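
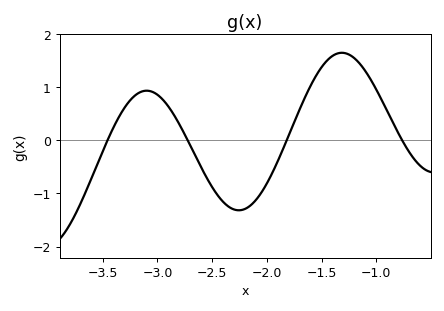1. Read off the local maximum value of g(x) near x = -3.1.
0.935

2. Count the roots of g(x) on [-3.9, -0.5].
4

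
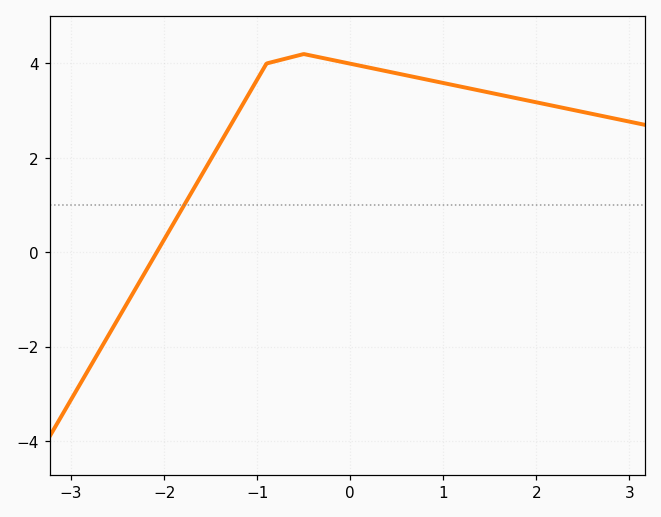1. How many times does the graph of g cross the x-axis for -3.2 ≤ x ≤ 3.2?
1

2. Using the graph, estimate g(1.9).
3.2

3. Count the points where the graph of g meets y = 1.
1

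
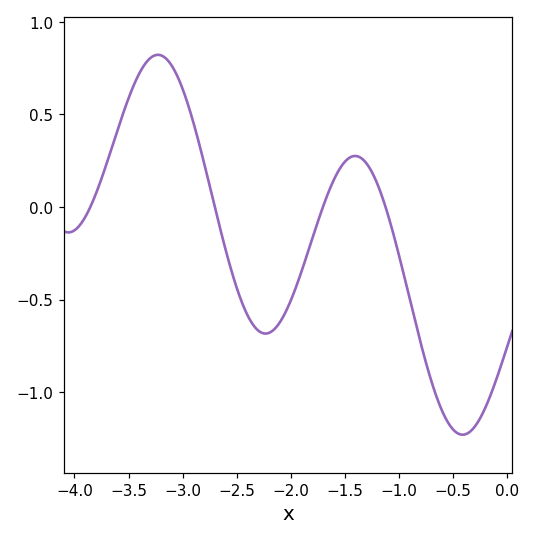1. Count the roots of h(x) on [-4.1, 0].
4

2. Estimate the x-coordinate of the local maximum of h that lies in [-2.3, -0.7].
-1.4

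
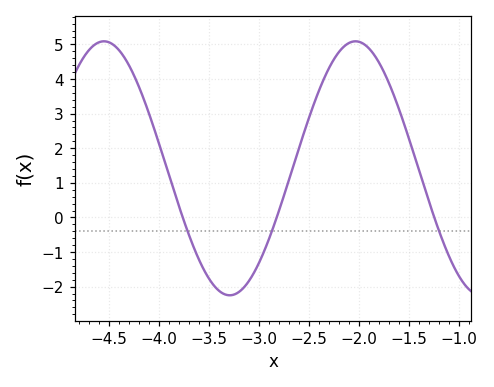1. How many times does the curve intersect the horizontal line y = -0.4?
3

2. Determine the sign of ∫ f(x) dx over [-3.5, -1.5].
positive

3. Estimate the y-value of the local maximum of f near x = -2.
5.1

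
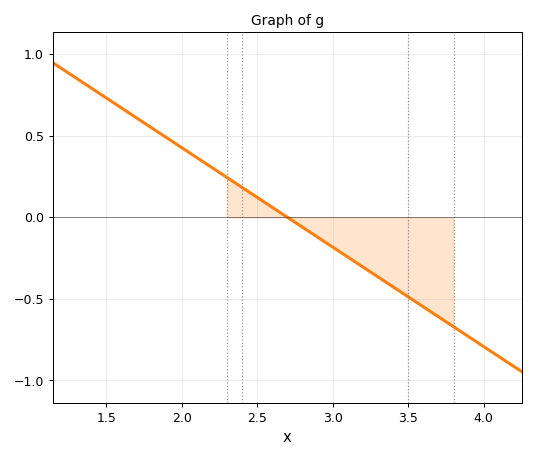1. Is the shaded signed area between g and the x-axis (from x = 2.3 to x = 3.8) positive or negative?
negative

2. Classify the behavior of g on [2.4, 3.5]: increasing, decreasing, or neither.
decreasing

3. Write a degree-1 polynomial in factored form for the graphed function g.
y = -0.61(x - 2.7)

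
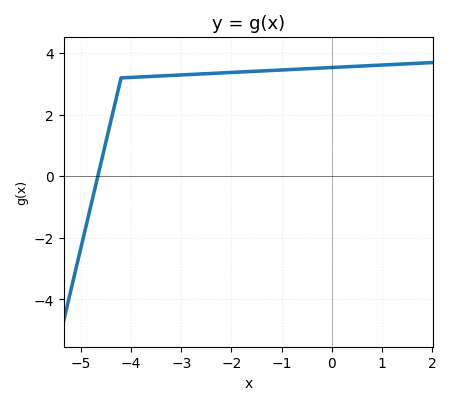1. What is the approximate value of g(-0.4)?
3.6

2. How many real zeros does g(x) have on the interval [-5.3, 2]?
1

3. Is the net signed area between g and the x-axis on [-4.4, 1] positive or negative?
positive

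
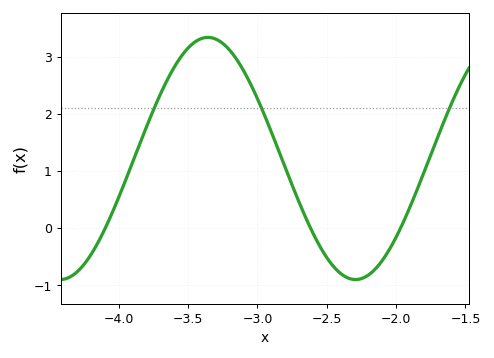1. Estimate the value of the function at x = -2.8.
1.1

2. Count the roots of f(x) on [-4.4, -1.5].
3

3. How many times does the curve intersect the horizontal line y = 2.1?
3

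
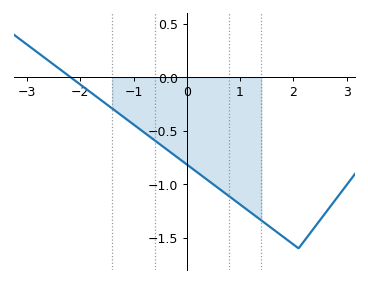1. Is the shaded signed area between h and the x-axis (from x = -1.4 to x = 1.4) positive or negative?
negative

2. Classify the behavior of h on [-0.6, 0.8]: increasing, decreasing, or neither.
decreasing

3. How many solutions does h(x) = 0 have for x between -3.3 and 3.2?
1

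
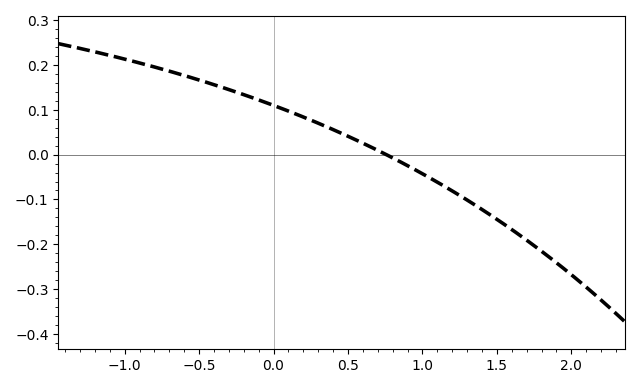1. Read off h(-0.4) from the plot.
0.16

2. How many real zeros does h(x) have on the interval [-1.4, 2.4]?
1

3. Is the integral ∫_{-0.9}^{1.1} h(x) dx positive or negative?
positive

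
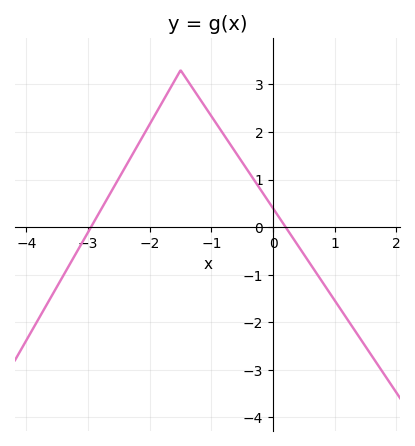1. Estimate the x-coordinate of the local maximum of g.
-1.5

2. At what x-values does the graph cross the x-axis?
-3, 0.2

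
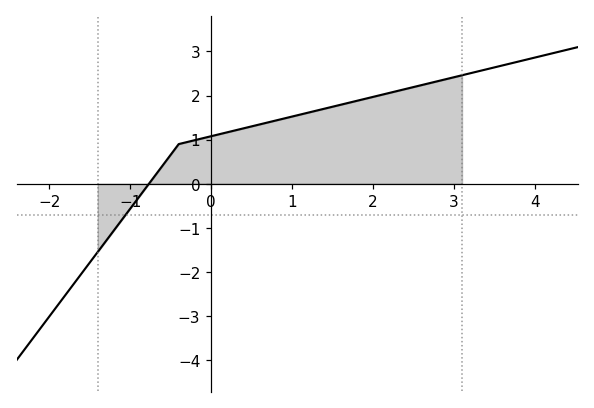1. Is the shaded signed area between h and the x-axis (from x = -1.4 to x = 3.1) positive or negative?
positive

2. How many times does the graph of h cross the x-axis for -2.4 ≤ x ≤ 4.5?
1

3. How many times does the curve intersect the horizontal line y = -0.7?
1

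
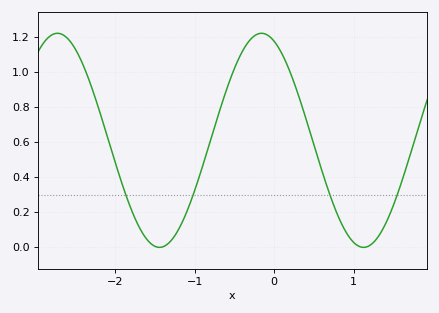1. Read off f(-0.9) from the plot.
0.463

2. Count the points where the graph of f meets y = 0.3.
4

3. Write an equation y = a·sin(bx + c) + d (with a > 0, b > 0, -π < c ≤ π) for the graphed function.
y = 0.61sin(2.45x + 1.96) + 0.61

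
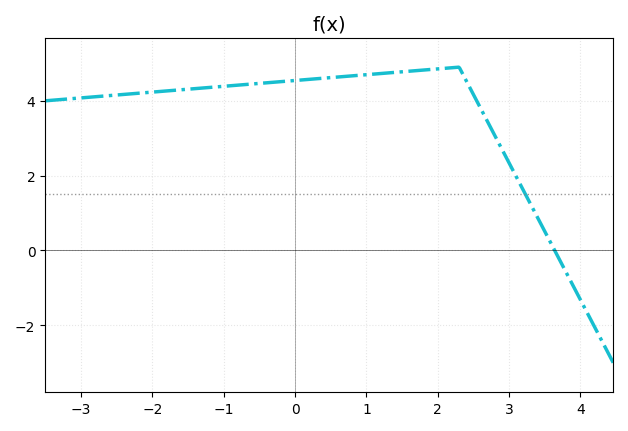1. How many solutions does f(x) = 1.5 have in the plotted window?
1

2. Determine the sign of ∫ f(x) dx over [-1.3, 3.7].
positive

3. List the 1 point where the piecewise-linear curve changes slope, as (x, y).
(2.3, 4.9)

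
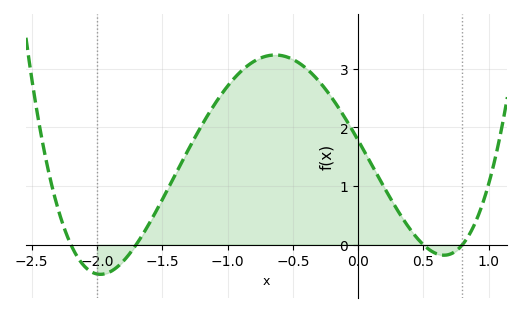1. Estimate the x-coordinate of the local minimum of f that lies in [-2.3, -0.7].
-1.95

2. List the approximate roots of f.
-2.2, -1.7, 0.5, 0.8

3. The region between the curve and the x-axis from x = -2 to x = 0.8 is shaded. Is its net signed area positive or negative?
positive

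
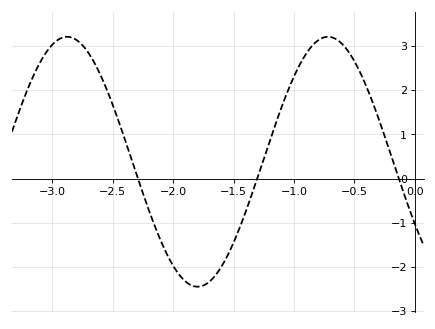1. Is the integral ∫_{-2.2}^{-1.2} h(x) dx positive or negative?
negative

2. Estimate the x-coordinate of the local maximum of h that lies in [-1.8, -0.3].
-0.719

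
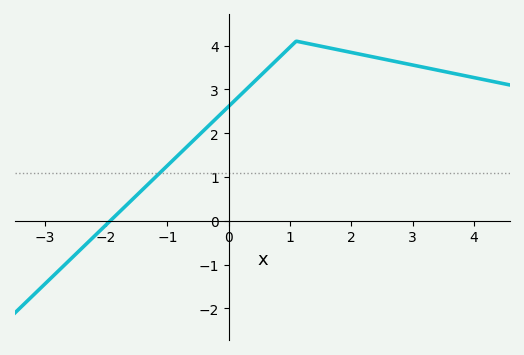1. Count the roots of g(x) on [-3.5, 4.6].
1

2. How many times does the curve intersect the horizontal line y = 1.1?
1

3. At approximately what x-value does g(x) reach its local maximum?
1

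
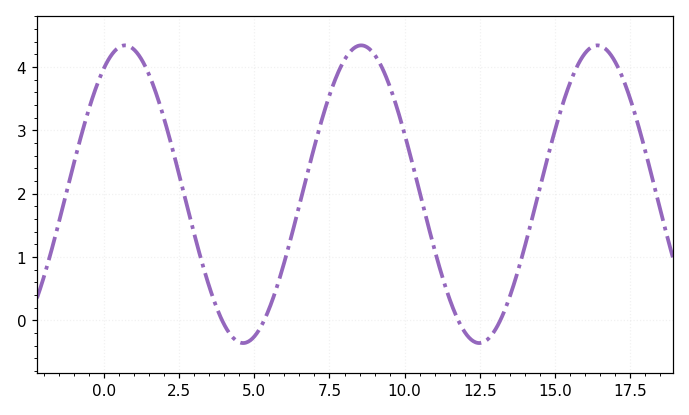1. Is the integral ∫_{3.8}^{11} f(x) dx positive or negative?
positive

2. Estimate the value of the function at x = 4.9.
-0.305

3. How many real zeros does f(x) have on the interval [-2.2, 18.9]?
4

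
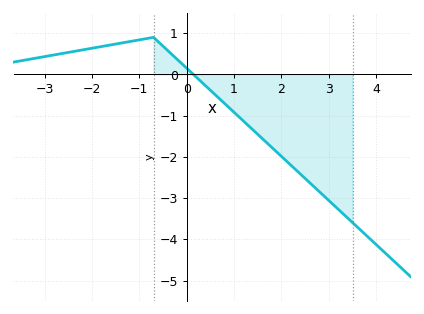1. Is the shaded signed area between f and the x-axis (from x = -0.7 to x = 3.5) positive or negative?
negative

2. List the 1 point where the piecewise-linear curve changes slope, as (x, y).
(-0.7, 0.9)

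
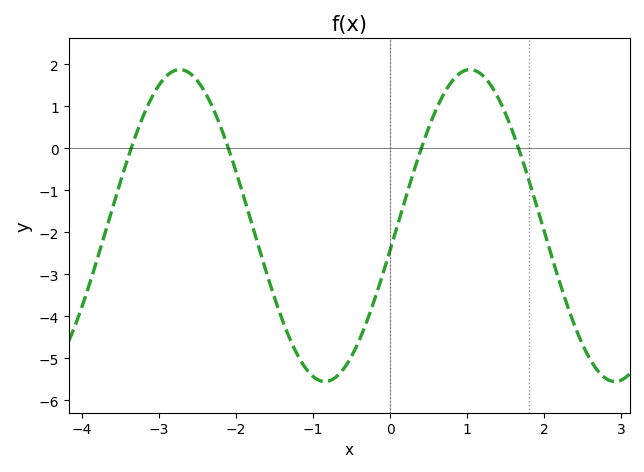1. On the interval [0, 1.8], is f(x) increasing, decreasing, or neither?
neither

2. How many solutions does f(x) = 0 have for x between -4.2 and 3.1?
4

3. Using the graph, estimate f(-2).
-0.541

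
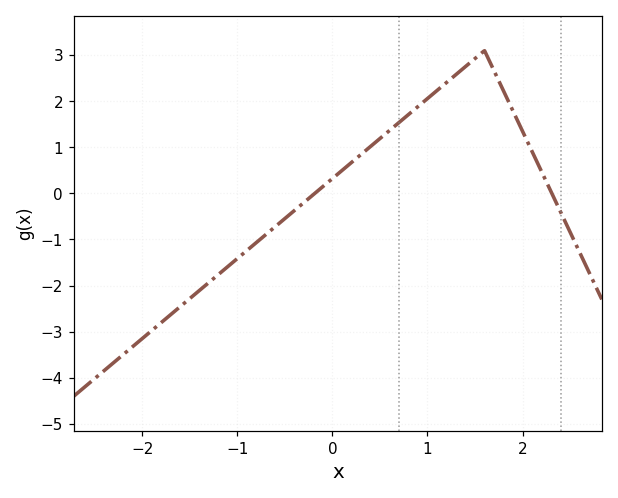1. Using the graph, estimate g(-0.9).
-1.24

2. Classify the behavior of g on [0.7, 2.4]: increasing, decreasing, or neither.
neither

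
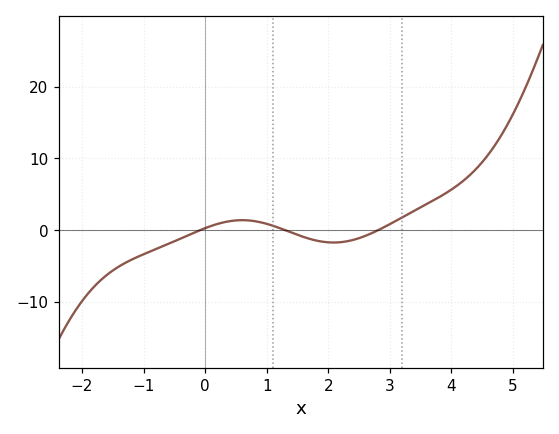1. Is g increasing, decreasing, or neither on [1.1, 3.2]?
neither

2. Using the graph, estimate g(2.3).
-1.59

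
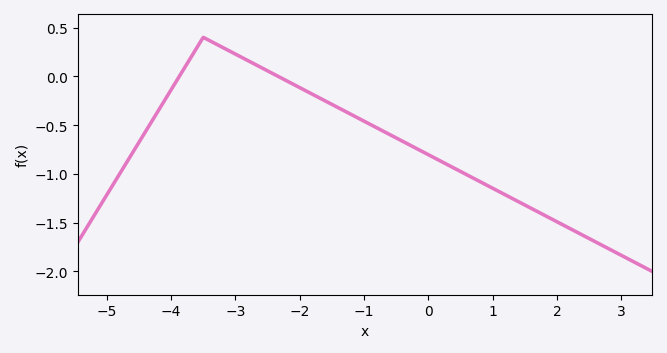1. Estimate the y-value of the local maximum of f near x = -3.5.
0.4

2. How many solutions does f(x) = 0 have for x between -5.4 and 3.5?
2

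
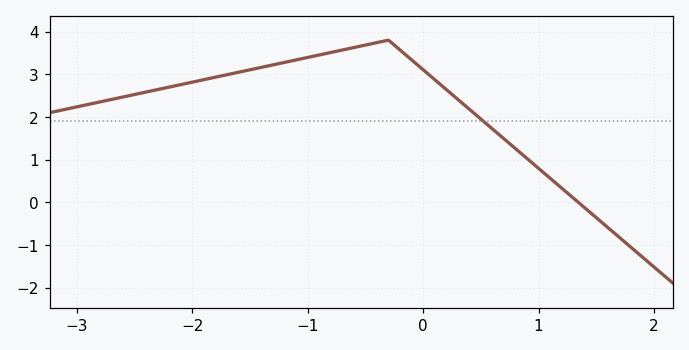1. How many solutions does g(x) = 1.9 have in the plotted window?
1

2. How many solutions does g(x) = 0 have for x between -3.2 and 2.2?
1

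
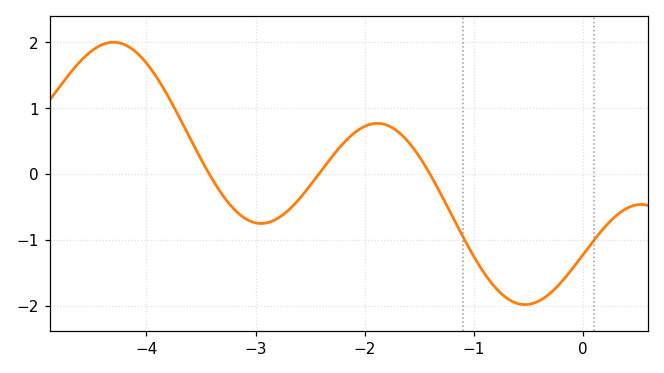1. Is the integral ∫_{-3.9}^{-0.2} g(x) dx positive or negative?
negative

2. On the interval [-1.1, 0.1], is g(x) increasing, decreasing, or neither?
neither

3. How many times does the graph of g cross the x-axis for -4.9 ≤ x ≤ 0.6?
3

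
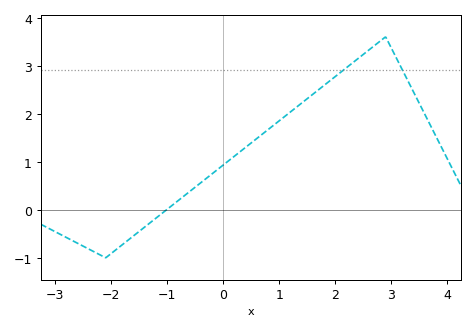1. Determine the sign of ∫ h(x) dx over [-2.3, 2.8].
positive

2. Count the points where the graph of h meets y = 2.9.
2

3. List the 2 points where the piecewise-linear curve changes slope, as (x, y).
(-2.1, -1); (2.9, 3.6)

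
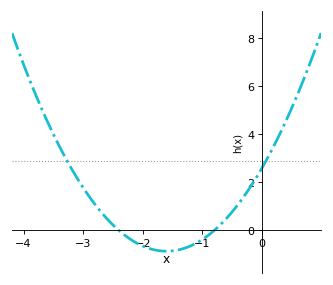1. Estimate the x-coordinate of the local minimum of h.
-1.6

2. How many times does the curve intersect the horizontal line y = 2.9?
2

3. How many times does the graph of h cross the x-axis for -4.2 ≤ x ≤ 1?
2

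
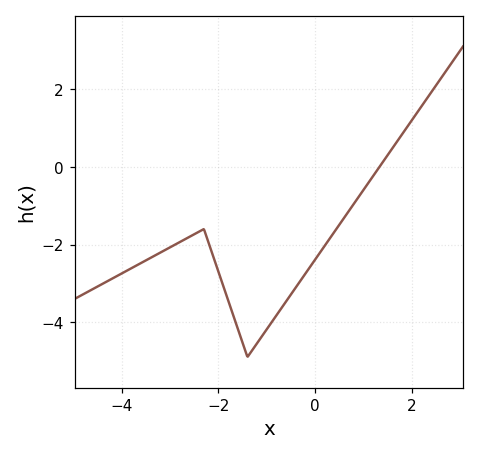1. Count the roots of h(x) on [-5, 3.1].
1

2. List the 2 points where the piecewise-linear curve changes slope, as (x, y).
(-2.3, -1.6); (-1.4, -4.9)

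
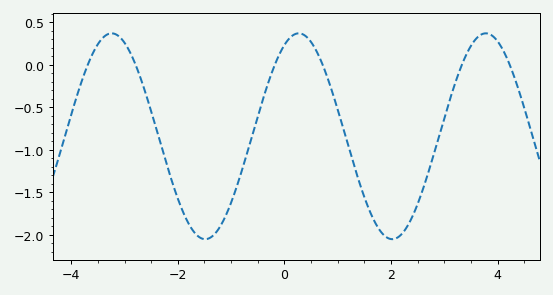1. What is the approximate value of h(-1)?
-1.6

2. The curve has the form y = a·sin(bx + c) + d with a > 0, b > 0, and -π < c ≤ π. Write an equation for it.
y = 1.21sin(1.8x + 1.1) - 0.84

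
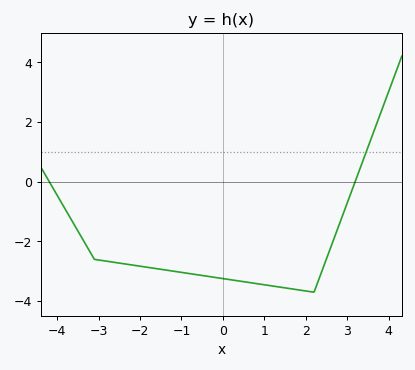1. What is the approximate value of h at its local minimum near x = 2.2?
-3.7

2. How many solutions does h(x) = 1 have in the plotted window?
1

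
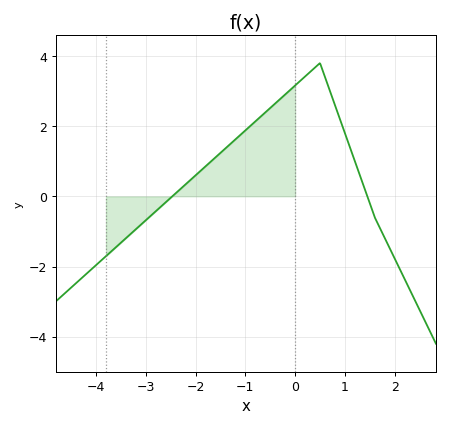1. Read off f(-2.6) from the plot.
-0.2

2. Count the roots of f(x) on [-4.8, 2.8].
2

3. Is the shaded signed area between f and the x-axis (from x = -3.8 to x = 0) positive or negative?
positive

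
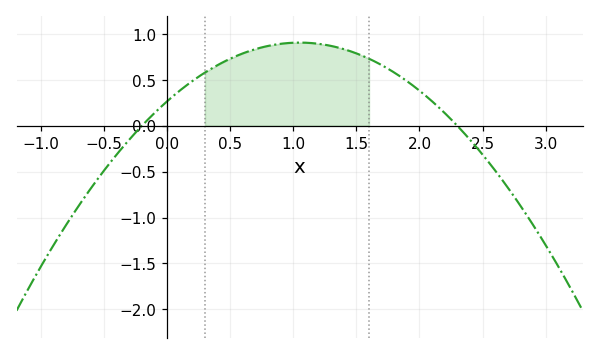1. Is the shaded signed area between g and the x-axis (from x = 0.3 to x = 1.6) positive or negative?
positive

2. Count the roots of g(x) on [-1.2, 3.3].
2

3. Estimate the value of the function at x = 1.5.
0.8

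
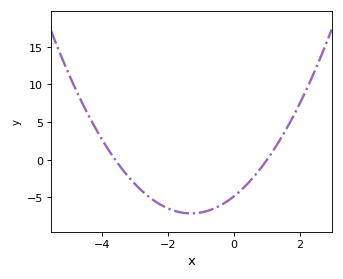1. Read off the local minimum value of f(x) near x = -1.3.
-7.14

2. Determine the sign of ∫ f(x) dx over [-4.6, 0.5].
negative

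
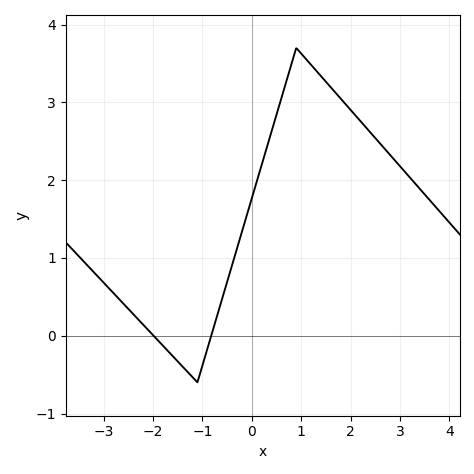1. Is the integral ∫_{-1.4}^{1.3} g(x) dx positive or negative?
positive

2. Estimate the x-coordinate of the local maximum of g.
0.903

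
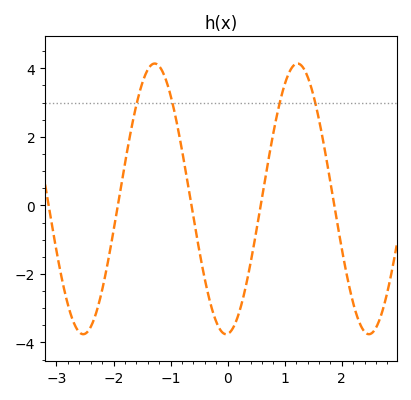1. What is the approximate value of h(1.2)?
4.2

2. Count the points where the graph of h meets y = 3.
4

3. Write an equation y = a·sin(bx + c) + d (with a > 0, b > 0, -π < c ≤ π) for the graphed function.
y = 3.95sin(2.5x - 1.5) + 0.19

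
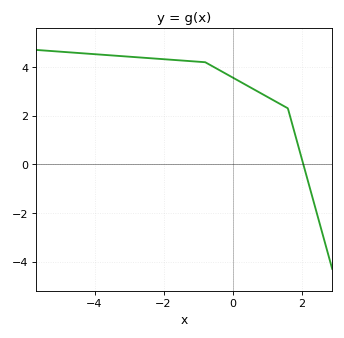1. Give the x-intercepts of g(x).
2.05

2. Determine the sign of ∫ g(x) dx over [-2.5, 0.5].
positive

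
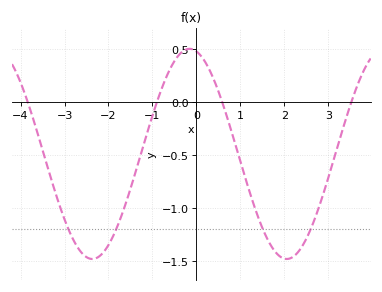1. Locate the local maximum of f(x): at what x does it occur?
-0.2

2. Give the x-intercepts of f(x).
-3.8, -0.8, 0.6, 3.6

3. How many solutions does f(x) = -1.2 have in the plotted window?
4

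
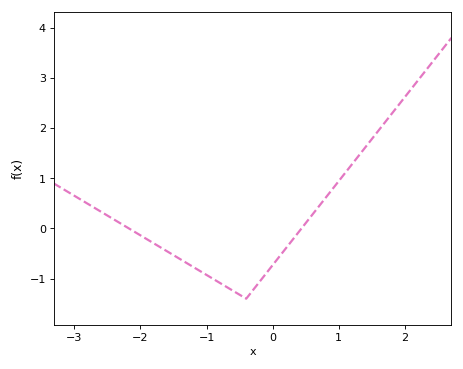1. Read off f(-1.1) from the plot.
-0.8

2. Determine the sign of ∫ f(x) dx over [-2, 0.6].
negative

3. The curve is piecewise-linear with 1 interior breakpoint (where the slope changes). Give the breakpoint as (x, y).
(-0.4, -1.4)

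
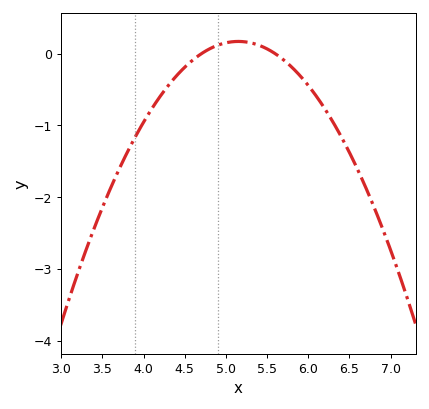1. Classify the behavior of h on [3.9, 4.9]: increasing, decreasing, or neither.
increasing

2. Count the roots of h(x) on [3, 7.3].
2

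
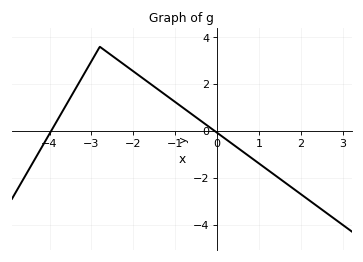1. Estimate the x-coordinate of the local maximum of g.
-2.8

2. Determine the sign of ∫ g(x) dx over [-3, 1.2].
positive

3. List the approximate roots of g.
-4, 0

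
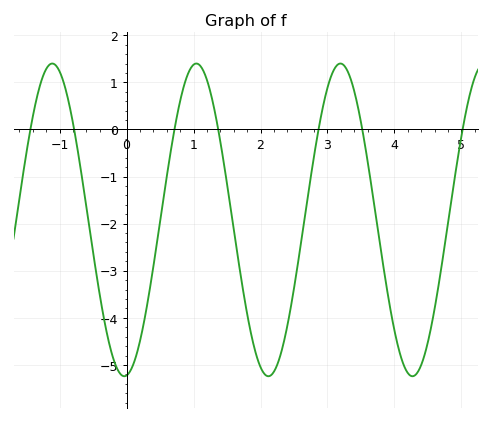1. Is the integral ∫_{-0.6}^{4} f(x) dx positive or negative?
negative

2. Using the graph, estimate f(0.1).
-4.99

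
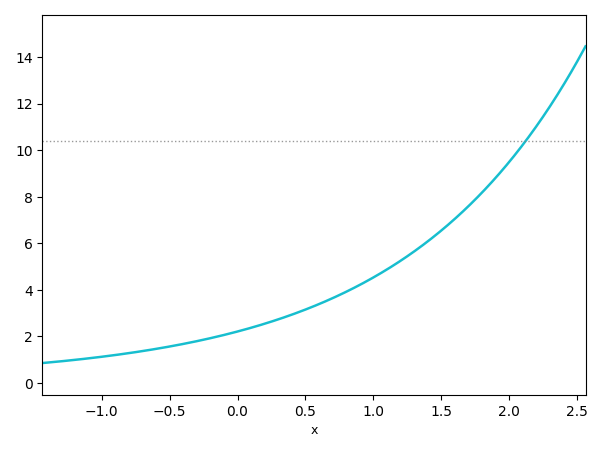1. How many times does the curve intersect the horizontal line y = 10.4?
1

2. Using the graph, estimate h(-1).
1.12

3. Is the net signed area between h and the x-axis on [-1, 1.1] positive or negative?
positive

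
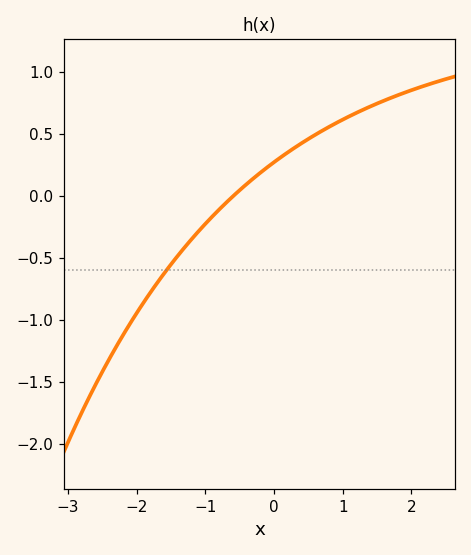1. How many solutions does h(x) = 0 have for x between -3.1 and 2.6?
1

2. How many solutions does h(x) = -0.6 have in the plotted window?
1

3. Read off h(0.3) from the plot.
0.387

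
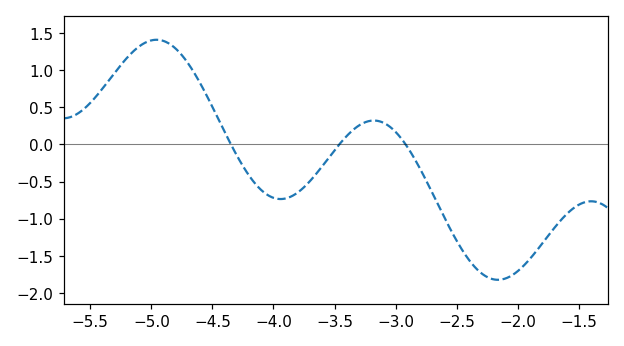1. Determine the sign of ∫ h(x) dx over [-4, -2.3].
negative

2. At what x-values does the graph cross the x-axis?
-4.3, -3.5, -2.9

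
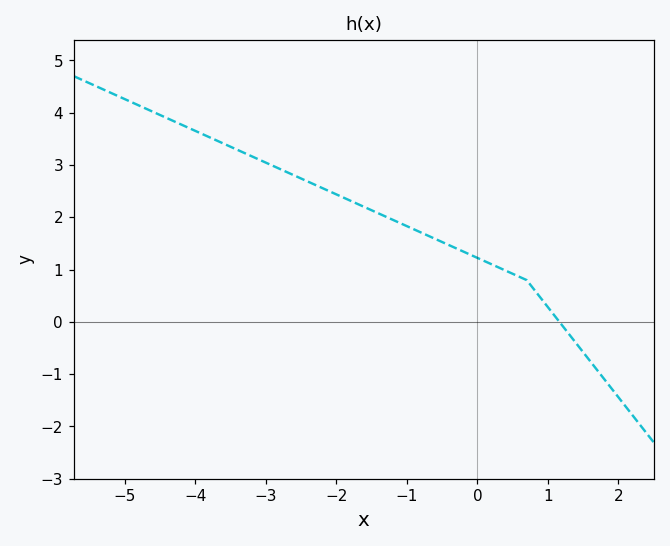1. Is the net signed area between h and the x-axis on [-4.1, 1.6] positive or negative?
positive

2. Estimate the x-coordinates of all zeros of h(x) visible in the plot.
1.16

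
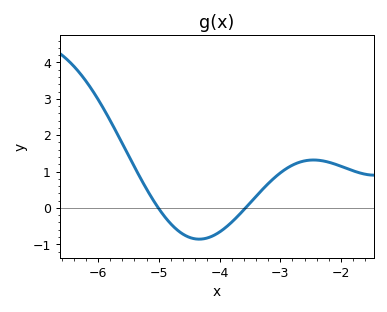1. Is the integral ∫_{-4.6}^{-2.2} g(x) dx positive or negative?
positive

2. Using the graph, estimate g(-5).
0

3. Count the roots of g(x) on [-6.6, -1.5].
2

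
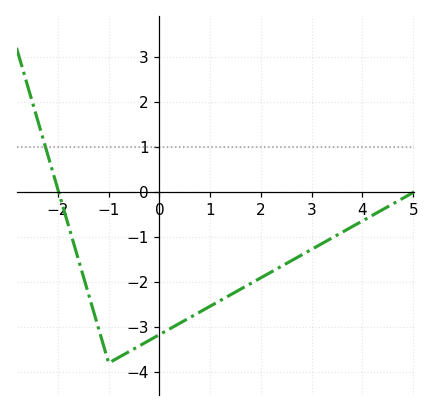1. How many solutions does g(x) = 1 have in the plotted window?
1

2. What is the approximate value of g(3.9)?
-0.707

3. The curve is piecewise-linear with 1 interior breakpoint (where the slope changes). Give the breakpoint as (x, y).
(-1, -3.8)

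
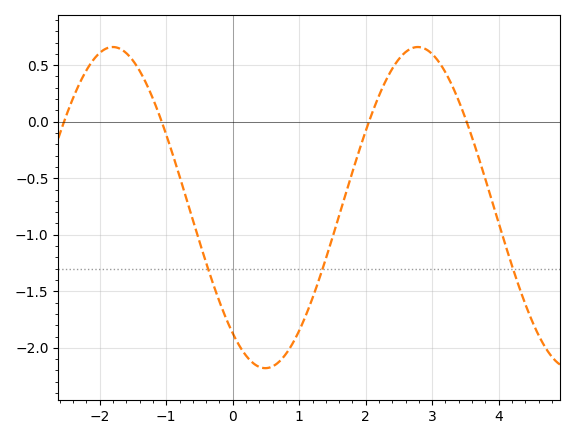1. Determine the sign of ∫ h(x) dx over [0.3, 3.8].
negative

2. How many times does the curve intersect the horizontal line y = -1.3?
3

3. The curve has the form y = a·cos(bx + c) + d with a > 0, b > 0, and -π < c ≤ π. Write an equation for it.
y = 1.42cos(1.37x + 2.47) - 0.76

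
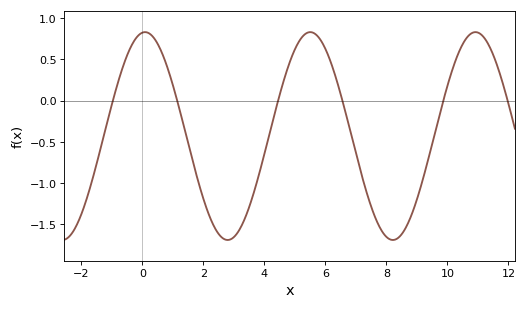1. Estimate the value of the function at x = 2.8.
-1.7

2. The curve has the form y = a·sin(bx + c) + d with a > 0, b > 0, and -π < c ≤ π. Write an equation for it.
y = 1.26sin(1.2x + 1.5) - 0.43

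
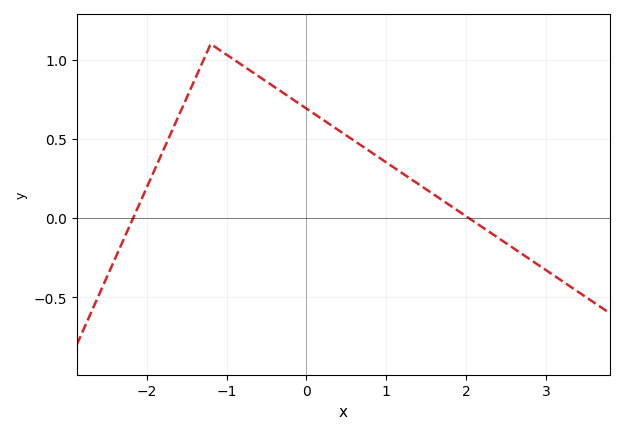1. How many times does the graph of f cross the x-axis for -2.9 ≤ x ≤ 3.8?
2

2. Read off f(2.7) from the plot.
-0.25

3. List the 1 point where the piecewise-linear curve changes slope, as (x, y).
(-1.2, 1.1)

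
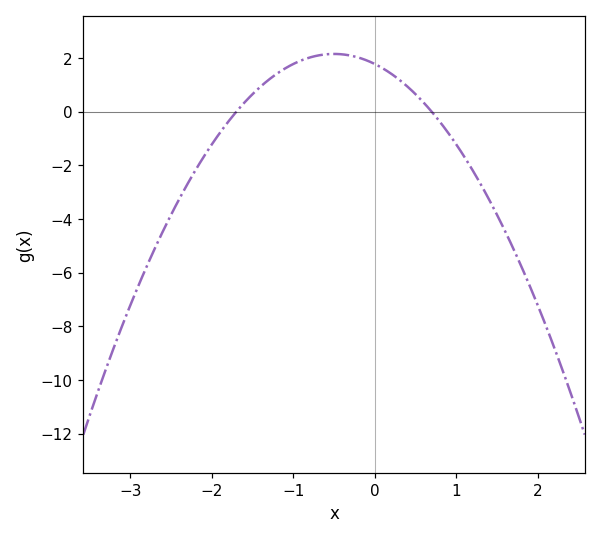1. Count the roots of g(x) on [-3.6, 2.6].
2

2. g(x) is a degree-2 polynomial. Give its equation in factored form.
y = -1.5(x + 1.7)(x - 0.7)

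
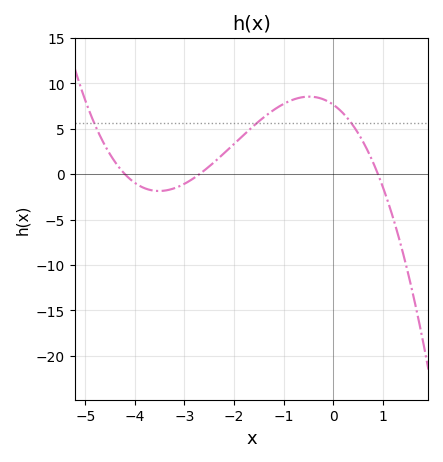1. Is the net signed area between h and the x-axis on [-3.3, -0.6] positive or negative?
positive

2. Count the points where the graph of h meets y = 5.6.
3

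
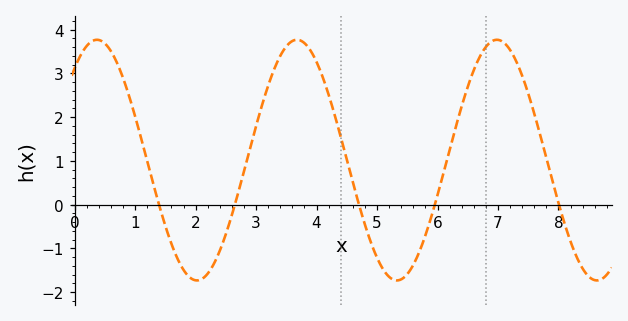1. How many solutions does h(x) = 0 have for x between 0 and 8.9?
5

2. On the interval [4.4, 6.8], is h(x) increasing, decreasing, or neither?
neither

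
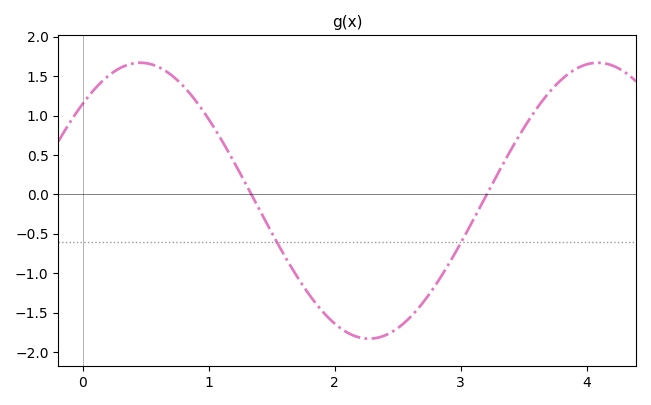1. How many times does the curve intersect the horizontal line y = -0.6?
2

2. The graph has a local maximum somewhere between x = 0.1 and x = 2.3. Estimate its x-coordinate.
0.5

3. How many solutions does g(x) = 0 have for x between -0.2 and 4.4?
2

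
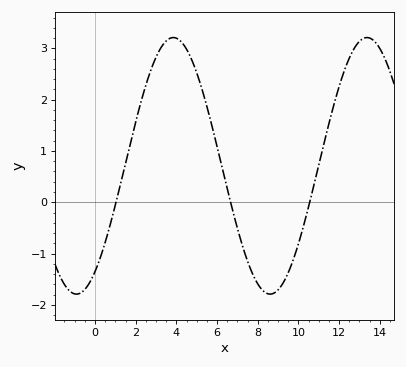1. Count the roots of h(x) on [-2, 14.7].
3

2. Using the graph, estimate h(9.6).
-1.27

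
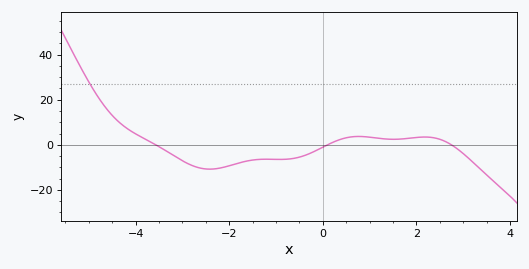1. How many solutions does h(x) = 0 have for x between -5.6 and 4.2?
3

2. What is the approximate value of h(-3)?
-7.11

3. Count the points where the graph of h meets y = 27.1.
1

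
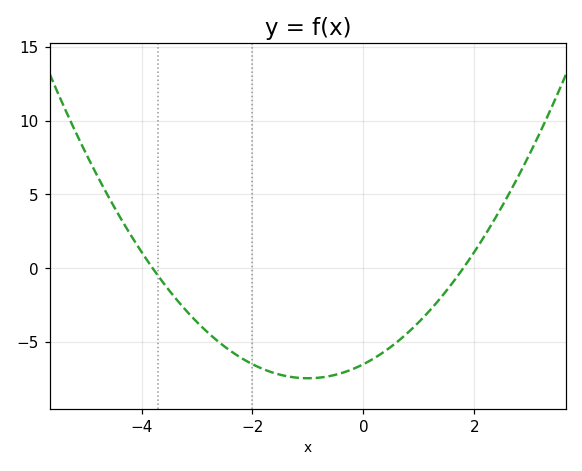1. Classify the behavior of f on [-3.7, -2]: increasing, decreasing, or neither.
decreasing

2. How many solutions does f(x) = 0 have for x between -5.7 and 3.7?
2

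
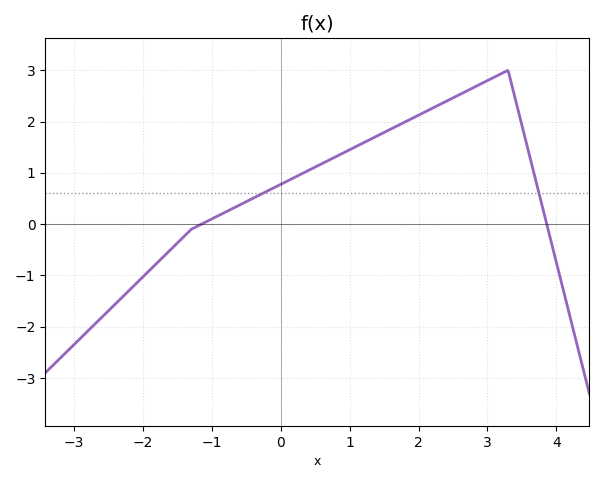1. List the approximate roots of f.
-1.15, 3.86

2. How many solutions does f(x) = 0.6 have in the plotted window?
2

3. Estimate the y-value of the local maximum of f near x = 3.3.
3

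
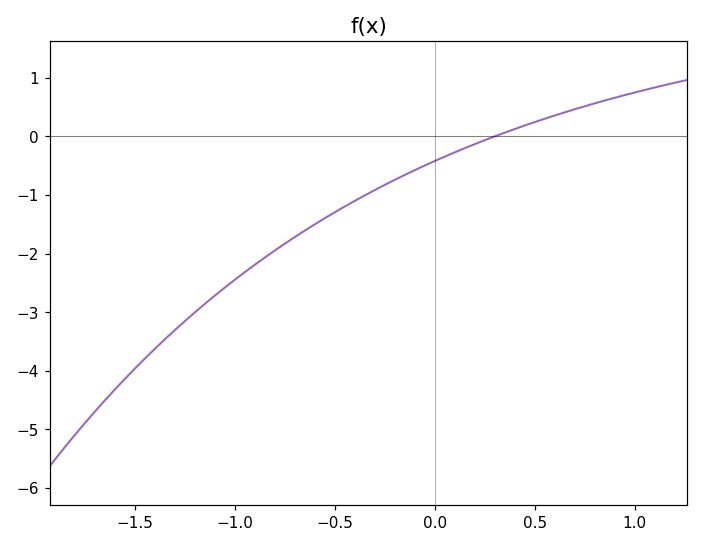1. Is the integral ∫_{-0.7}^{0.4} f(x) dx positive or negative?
negative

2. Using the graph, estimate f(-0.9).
-2.2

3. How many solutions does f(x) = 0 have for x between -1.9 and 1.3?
1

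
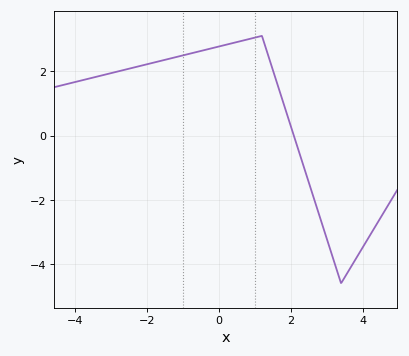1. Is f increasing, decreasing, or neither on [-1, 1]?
increasing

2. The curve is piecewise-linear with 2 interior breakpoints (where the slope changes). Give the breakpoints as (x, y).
(1.2, 3.1); (3.4, -4.6)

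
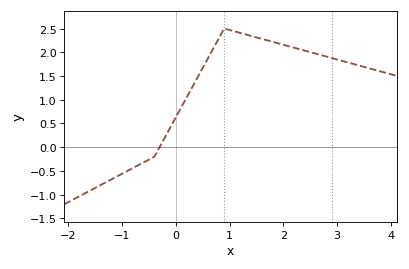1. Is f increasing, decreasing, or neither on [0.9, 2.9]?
decreasing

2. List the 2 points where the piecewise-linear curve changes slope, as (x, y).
(-0.4, -0.2); (0.9, 2.5)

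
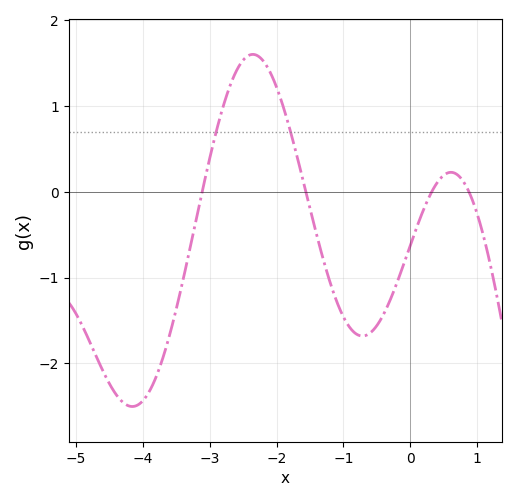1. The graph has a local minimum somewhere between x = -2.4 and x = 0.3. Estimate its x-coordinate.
-0.7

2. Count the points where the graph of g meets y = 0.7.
2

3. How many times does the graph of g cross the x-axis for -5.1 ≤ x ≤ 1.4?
4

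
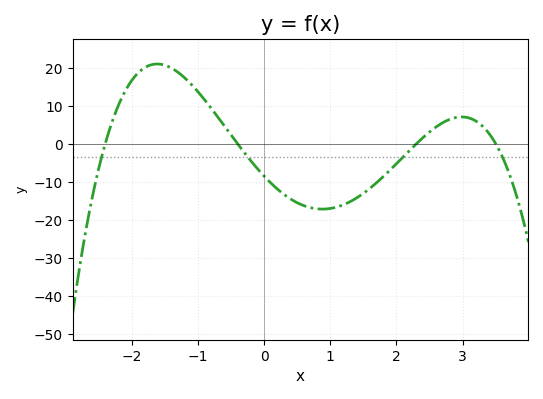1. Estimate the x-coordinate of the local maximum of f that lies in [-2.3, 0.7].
-1.62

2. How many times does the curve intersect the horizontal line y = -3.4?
4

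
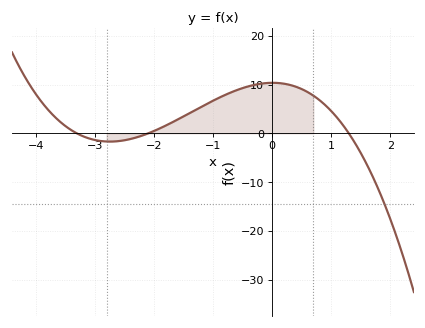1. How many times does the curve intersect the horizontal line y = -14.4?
1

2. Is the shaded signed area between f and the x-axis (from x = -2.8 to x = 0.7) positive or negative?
positive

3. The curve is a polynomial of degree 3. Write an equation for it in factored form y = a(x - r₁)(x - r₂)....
y = -1.15(x + 3.3)(x + 2.1)(x - 1.3)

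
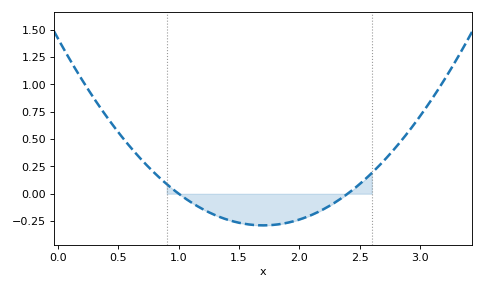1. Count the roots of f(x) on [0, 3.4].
2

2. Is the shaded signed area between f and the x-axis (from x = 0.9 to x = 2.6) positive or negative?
negative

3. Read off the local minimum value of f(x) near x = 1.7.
-0.3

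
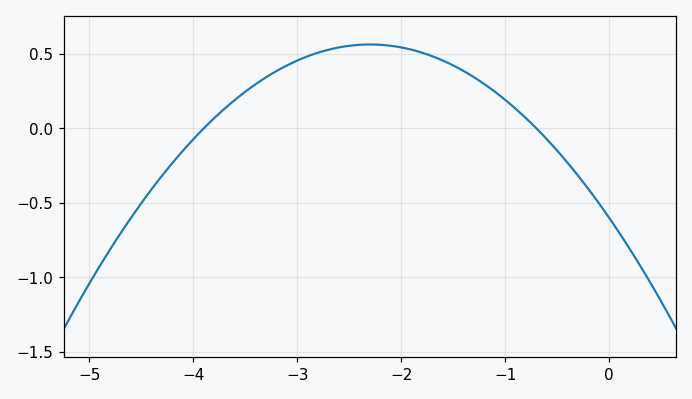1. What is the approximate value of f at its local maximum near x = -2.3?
0.563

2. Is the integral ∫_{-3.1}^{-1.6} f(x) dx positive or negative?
positive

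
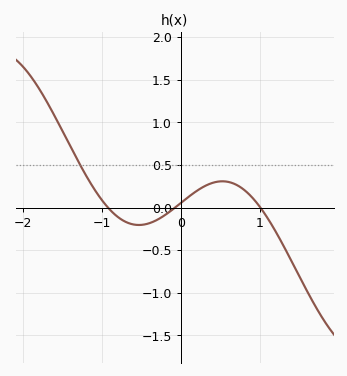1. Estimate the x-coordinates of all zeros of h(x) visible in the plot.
-0.919, -0.072, 1.01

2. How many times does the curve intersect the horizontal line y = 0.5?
1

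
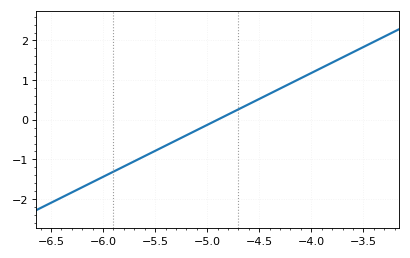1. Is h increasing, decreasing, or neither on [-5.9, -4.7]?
increasing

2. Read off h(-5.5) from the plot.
-0.786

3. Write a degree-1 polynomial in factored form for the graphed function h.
y = 1.31(x + 4.9)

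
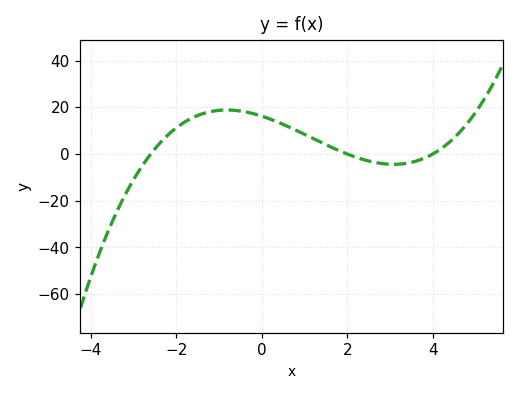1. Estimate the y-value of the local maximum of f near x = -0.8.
18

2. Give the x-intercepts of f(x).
-2.6, 2, 4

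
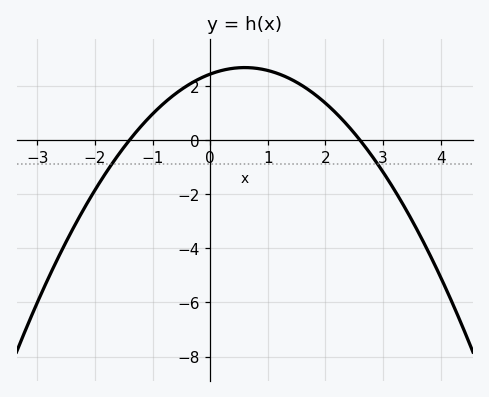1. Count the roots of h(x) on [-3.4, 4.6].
2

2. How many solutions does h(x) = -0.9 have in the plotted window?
2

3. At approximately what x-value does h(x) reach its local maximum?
0.6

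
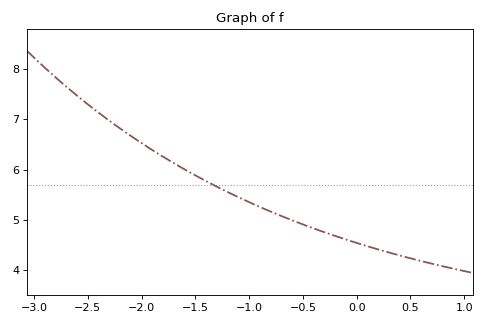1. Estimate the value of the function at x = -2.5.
7.3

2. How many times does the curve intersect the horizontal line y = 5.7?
1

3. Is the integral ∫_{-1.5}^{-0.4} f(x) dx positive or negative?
positive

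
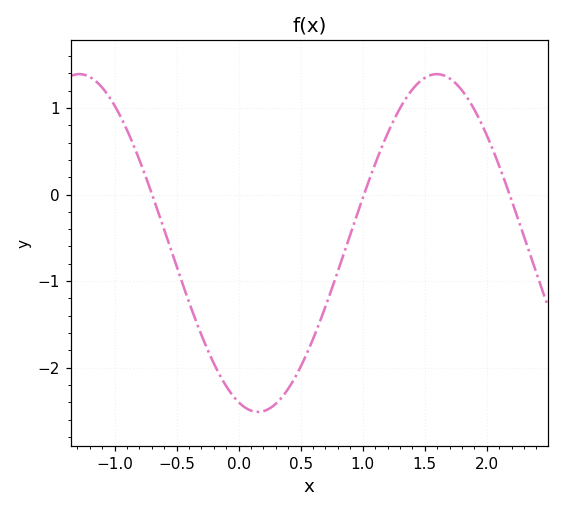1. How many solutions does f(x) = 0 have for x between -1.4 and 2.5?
3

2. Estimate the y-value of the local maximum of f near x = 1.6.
1.39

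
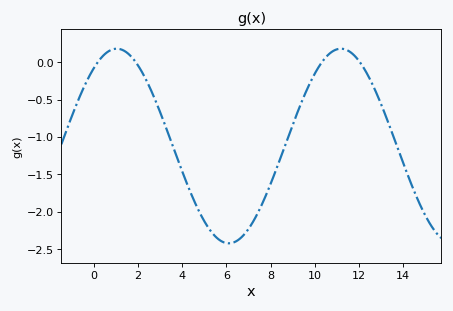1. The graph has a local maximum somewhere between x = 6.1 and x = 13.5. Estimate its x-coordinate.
11.2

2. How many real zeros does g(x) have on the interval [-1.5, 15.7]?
4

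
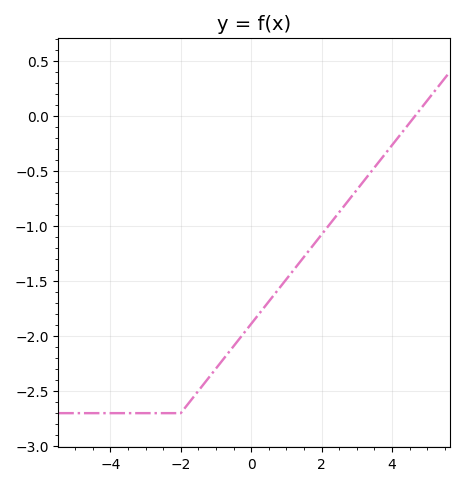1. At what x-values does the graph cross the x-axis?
4.6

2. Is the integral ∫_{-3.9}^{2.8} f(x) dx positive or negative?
negative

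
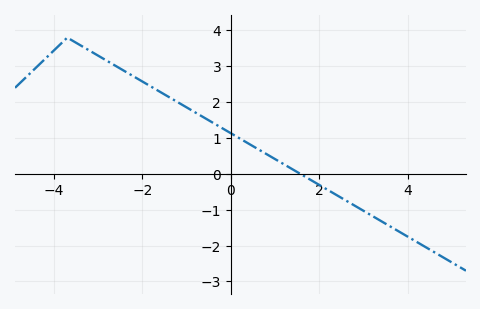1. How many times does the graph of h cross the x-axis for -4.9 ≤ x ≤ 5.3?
1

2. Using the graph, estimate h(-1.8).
2.43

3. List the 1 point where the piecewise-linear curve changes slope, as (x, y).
(-3.7, 3.8)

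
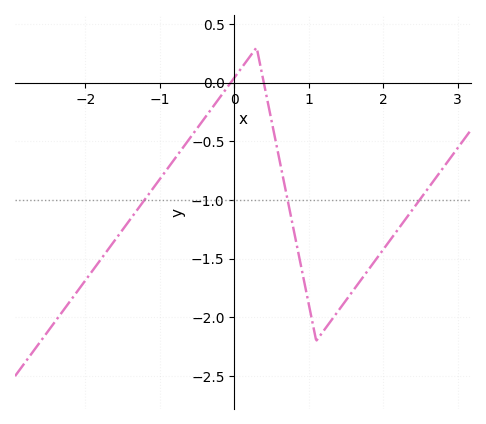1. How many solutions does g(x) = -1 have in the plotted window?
3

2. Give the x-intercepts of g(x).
-0.048, 0.396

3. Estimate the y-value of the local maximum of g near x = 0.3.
0.299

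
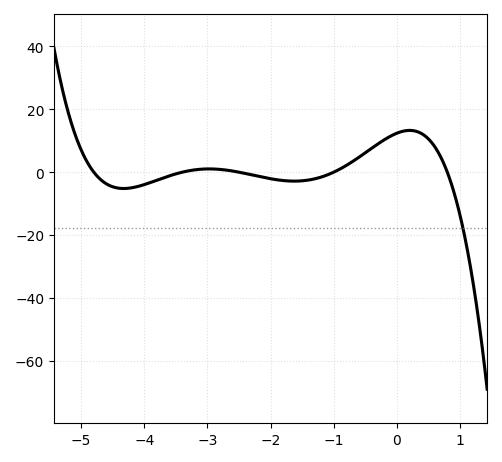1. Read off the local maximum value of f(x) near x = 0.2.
14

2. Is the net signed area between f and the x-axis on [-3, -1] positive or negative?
negative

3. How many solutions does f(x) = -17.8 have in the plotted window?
1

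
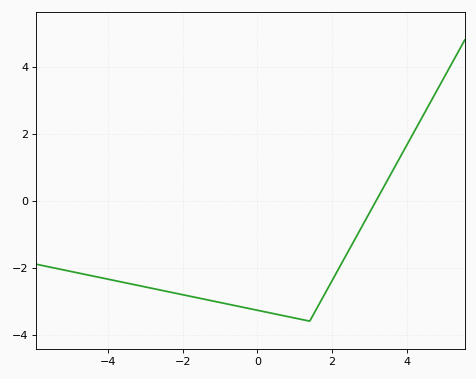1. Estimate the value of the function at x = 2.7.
-1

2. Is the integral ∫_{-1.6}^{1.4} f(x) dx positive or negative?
negative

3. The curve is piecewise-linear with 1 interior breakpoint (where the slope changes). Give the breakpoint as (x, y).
(1.4, -3.6)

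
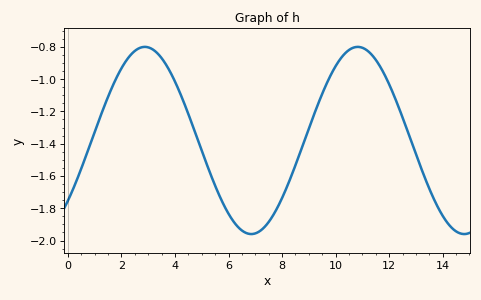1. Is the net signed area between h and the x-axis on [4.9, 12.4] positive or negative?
negative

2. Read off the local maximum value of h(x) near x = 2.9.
-0.8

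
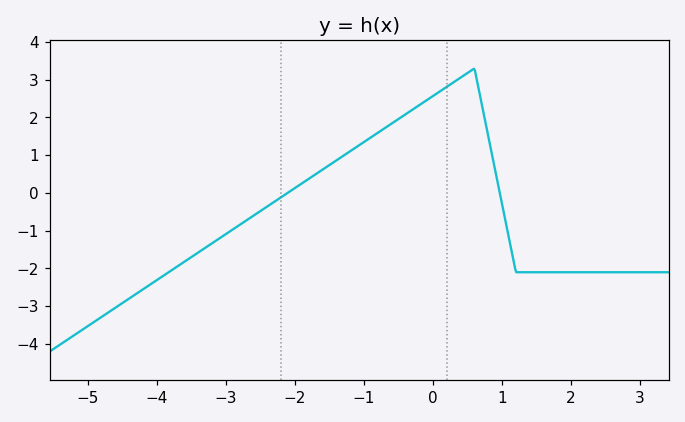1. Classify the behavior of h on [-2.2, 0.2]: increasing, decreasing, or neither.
increasing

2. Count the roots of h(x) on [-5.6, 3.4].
2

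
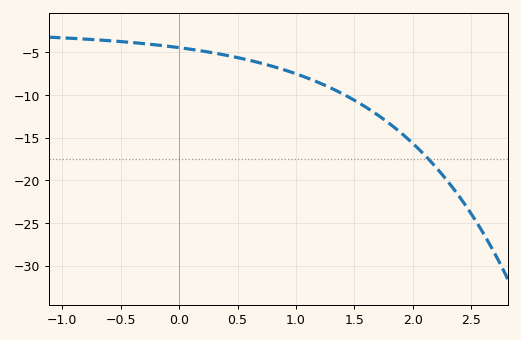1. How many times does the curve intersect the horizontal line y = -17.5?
1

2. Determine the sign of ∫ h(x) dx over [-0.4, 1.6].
negative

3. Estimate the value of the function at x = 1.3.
-9.19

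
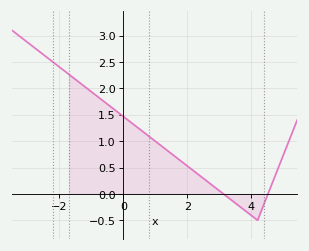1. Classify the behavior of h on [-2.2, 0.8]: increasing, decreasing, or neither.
decreasing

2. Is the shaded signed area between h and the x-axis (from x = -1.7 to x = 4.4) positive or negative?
positive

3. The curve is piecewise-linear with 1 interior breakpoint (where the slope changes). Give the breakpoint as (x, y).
(4.2, -0.5)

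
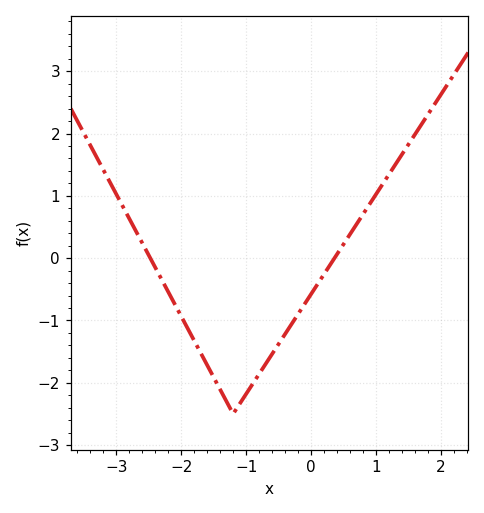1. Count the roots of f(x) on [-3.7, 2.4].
2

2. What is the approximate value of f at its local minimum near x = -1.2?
-2.5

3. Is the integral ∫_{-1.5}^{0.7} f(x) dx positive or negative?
negative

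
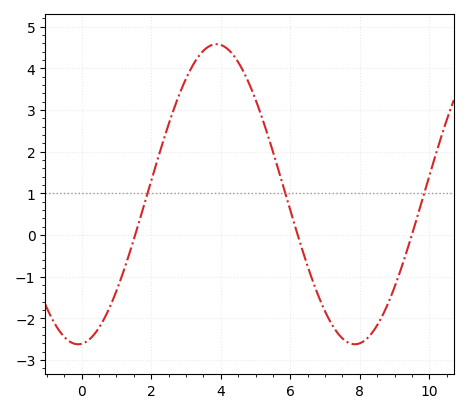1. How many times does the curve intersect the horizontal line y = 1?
3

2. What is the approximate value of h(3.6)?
4.5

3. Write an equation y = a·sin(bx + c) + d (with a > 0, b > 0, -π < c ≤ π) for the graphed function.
y = 3.6sin(0.79x - 1.5) + 0.98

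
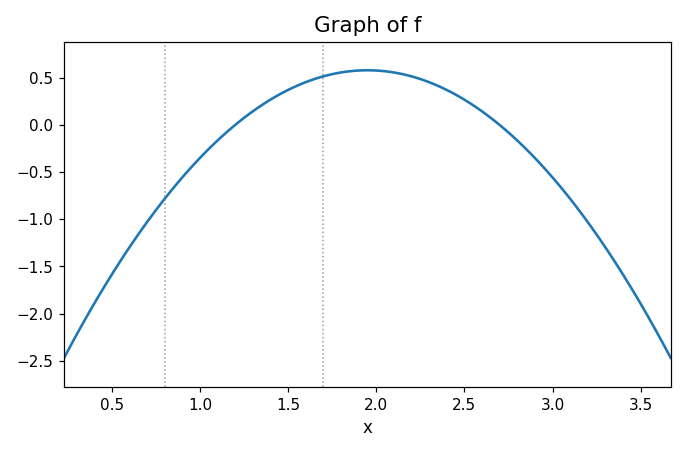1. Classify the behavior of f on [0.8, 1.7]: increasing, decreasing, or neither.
increasing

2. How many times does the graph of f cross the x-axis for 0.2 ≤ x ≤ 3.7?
2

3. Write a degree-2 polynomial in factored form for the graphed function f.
y = -1.03(x - 1.2)(x - 2.7)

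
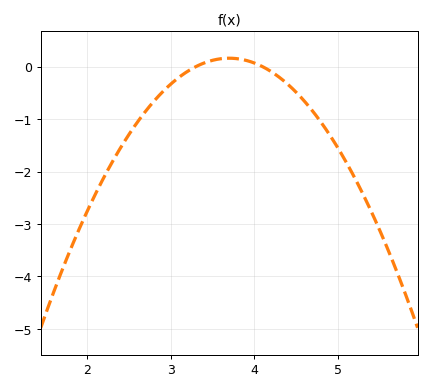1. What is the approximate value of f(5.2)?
-2.1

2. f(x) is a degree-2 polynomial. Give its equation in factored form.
y = -1.01(x - 3.3)(x - 4.1)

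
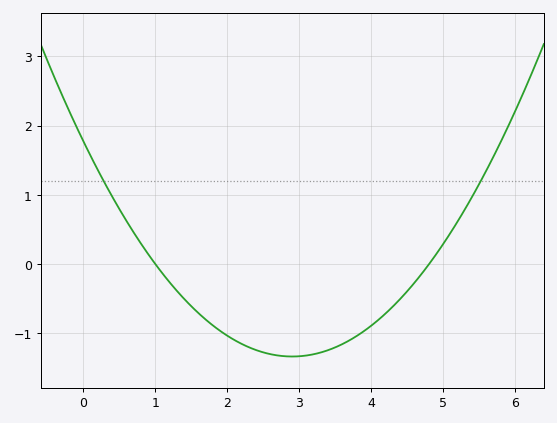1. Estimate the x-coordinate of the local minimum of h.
2.9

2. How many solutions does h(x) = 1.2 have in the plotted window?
2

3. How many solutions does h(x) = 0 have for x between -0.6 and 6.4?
2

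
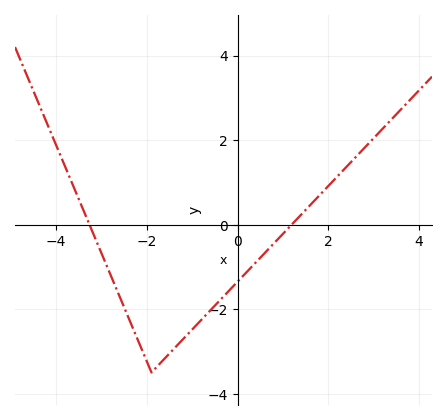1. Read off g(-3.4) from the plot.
0.4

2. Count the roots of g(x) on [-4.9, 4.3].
2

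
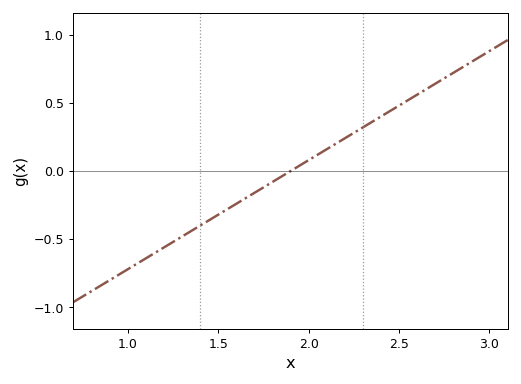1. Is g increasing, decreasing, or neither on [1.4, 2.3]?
increasing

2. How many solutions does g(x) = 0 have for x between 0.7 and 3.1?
1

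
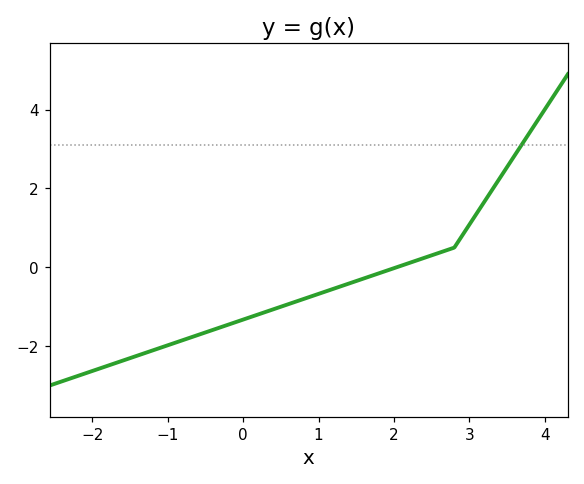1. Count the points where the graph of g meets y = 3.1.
1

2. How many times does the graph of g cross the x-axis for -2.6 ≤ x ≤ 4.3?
1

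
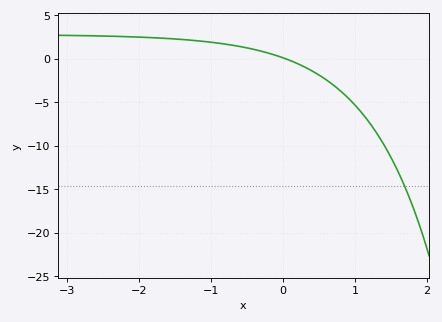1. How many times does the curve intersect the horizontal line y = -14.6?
1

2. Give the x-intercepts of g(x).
0.033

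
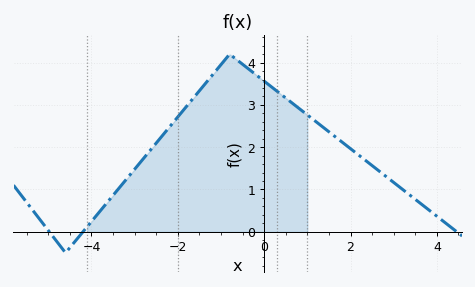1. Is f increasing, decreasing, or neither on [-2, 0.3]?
neither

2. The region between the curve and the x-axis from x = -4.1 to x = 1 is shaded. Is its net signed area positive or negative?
positive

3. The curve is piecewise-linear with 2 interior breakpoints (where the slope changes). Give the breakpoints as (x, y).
(-4.6, -0.5); (-0.8, 4.2)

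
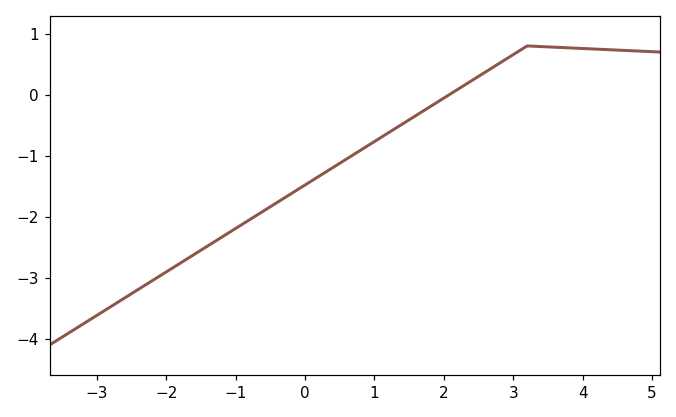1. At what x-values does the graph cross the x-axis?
2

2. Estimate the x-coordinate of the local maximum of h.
3.2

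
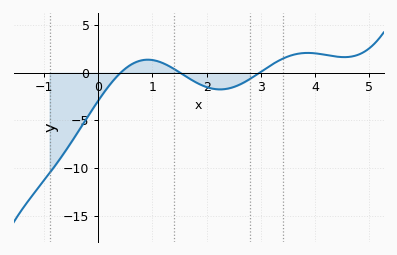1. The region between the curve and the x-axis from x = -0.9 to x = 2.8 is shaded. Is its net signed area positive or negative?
negative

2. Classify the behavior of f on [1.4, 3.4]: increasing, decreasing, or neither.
neither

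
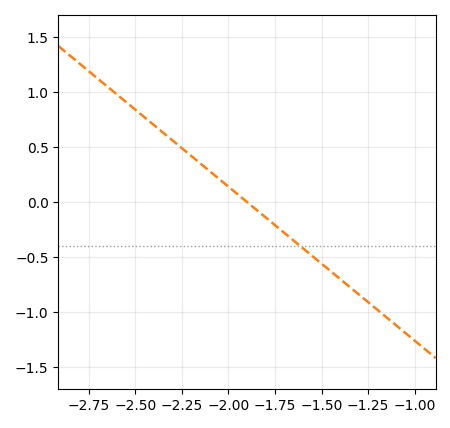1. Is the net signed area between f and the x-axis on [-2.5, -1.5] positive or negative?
positive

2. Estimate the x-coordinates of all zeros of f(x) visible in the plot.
-1.9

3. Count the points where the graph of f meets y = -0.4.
1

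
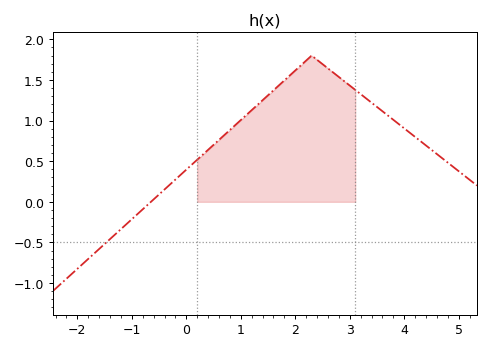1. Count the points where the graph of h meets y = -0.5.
1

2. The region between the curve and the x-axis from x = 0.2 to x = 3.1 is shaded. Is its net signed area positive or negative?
positive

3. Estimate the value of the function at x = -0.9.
-0.153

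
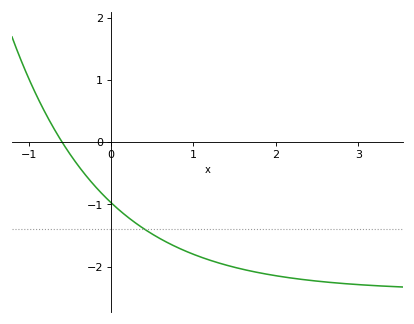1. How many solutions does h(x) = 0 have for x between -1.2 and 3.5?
1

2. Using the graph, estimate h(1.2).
-1.9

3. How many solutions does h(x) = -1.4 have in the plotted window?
1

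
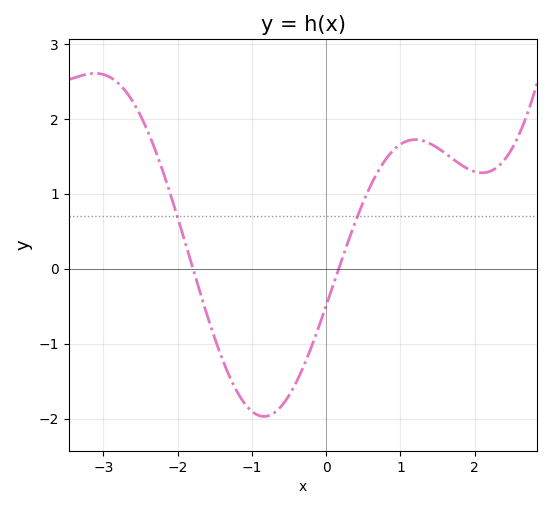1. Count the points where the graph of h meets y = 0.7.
2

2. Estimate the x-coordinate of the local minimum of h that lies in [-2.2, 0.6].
-0.839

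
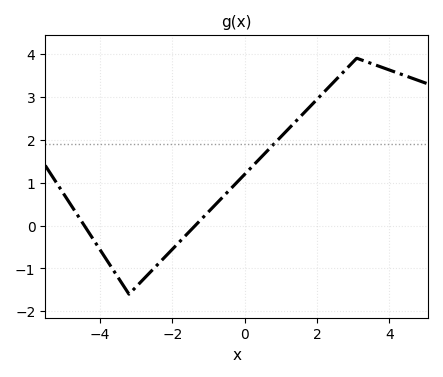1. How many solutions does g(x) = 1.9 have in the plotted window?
1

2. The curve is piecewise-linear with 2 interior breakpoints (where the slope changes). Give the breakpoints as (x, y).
(-3.2, -1.6); (3.1, 3.9)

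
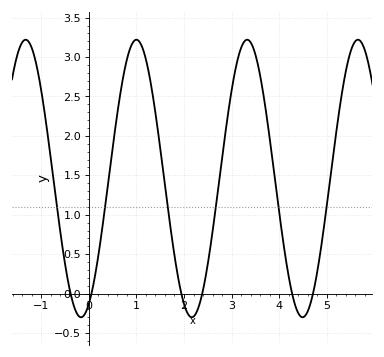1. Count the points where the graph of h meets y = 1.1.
6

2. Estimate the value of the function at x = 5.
1.1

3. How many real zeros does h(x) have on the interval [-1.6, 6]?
6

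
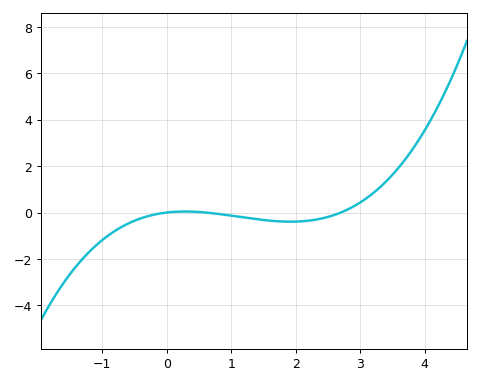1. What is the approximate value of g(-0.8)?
-0.8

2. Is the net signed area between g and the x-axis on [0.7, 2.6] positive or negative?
negative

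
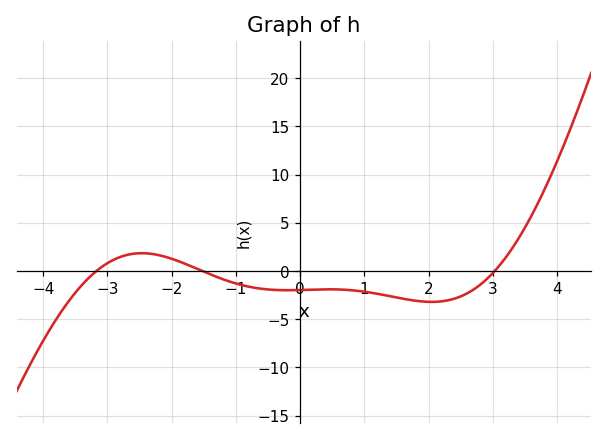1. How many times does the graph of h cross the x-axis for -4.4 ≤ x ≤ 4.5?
3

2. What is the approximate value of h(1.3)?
-2.5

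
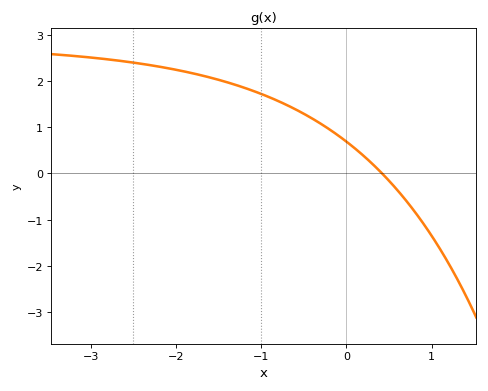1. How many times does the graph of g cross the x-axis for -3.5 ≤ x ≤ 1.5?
1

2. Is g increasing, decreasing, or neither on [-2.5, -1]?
decreasing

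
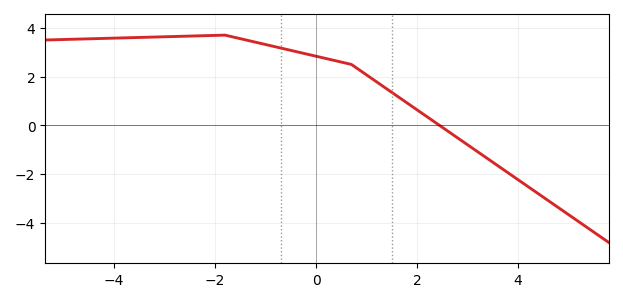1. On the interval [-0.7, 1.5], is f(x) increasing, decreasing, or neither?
decreasing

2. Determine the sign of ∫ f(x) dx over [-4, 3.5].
positive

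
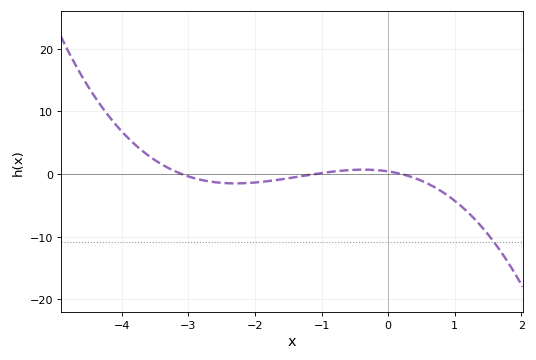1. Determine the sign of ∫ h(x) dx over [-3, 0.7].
negative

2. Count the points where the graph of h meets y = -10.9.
1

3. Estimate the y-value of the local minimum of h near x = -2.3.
-1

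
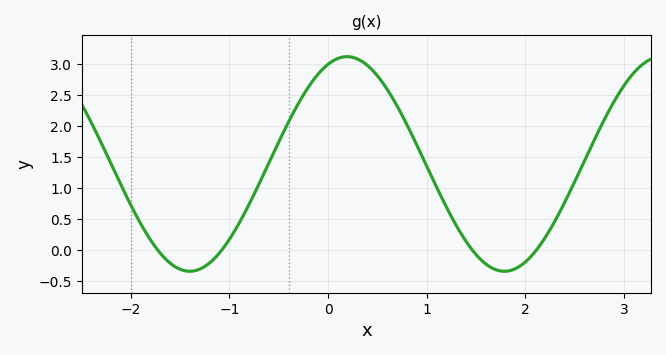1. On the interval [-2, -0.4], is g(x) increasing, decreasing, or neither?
neither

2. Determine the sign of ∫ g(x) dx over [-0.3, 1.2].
positive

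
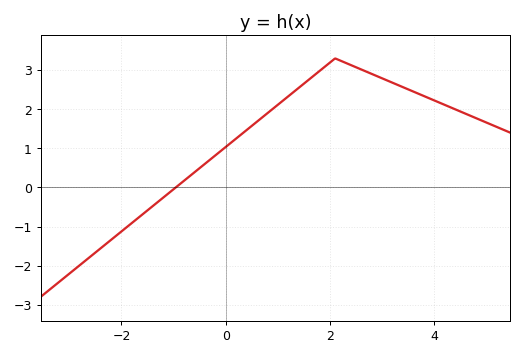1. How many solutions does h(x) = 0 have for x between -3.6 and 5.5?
1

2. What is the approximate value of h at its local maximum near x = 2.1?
3.3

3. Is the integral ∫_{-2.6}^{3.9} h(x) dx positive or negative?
positive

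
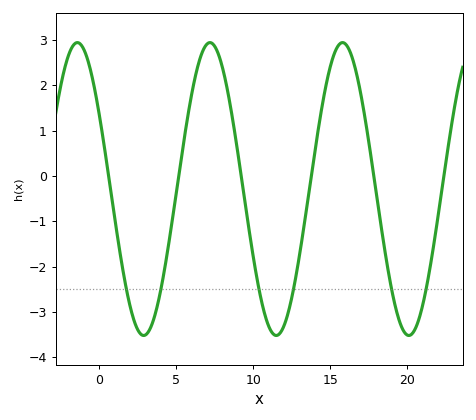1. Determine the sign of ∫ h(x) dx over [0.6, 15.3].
negative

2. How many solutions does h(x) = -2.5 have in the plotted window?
6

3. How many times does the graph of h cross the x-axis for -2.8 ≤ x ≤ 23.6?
6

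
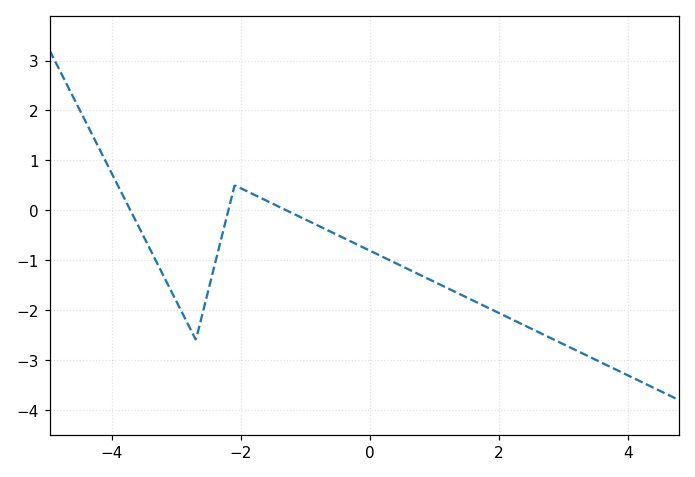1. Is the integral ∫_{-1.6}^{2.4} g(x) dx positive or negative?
negative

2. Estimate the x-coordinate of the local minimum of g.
-2.8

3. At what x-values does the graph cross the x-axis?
-3.8, -2.2, -1.2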